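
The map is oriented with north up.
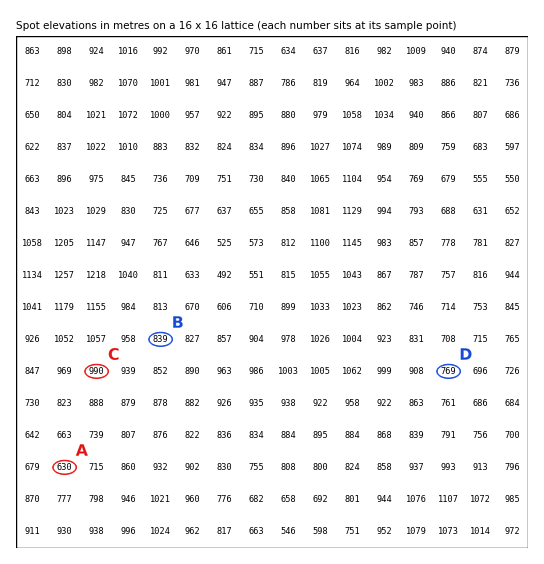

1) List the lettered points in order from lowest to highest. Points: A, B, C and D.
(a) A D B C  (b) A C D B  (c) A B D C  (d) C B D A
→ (a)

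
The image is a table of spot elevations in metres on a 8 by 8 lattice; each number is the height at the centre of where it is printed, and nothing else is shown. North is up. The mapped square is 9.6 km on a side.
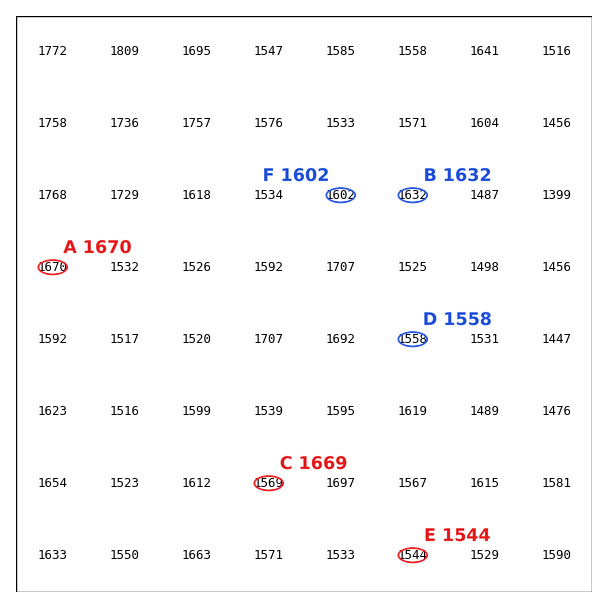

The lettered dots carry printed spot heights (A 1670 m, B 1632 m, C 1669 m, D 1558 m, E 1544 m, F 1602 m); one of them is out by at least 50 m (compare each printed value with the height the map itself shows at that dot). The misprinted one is C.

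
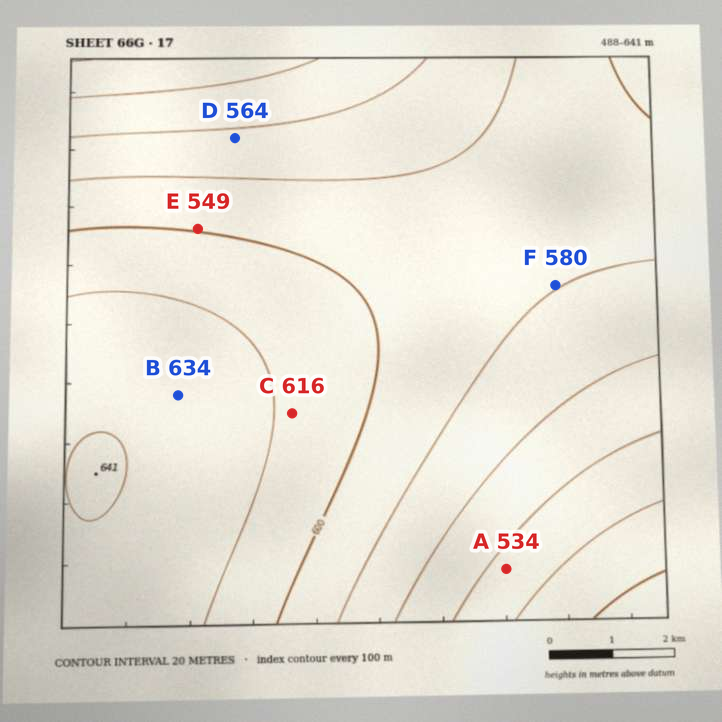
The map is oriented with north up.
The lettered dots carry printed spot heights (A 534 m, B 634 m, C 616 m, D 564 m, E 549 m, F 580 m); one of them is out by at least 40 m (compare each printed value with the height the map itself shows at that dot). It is E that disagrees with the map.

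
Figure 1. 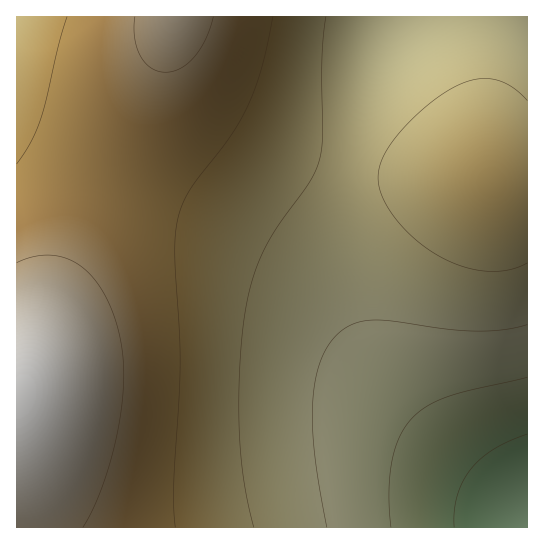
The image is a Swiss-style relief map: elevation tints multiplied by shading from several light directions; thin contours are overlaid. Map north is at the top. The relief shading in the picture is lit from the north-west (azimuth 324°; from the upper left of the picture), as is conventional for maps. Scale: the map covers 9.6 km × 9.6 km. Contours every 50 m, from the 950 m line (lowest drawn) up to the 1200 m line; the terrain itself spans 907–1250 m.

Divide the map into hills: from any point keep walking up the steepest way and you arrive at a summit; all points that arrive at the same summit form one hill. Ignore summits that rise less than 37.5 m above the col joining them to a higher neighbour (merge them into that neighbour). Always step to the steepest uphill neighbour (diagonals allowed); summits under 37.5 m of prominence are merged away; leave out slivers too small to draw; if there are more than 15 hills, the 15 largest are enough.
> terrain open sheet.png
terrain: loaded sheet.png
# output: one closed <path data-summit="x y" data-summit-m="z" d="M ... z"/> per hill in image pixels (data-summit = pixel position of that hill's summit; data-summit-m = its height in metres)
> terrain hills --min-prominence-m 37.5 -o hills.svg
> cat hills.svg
<path data-summit="21 395" data-summit-m="1250" d="M17 129l0 399 511-1 0-17-2-2-32-21-41-34-60-58-33-45-33-56-16-20-17-15-17-12-28-15-119-48z"/><path data-summit="493 183" data-summit-m="1136" d="M527 16l-128 0-2 2-17 35-16 49-15 60-6 48 0 48 6 43 12 37 15 29 28 38 41 40 41 35 41 29z"/><path data-summit="175 17" data-summit-m="1211" d="M398 16l-381 0-1 113 50 26 64 29 119 48 40 23 30 28 54 87 30 35 1-2-13-14-15-22-12-22-15-44-6-43 1-63 11-57 25-85z"/>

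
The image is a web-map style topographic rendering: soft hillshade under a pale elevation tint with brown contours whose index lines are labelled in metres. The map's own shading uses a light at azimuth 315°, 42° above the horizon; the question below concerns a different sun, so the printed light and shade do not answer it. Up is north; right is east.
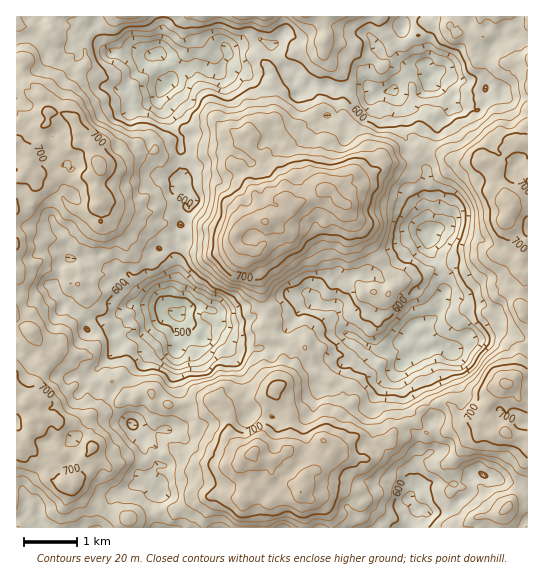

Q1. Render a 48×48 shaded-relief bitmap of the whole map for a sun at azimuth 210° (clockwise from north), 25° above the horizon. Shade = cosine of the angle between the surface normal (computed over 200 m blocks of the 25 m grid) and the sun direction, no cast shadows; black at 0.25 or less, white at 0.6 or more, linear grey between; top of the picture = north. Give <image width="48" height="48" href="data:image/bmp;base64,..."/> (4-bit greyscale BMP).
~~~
<image width="48" height="48" href="data:image/bmp;base64,Qk32BAAAAAAAAHYAAAAoAAAAMAAAADAAAAABAAQAAAAAAIAEAAATCwAAEwsAABAAAAAAAAAAAAAAABEREQAiIiIAMzMzAERERABVVVUAZmZmAHd3dwCIiIgAmZmZAKqqqgC7u7sAzMzMAN3d3QDu7u4A////AGebuqqpdXq7us7+zO/924iZh2VmZnial3iruqmHVGiKu97svN7cuXiYdlaJh3eIdom8y5d2RFZ5u7upmZu6hnmGZmmqmHZlRavduXeHZWiamImIiImXZndlZompmHZUV8zJdmiYd4mpmZqpmZhmdnd4d4mqmGZ4m8uXZXiHeImZiaqqqYdmd4mZiJqqmZrNzal3ZohlZniYiIiJh3d2eIdniZmYms7ty4d3Z3ZUNGiHeIh1VFVWh1VWiYmqq83MymeHeHQyJYhniIdSIzNFVDRFZ3mqu6qqhoiId1Q0WamZmZdDM0VEMzMjVWh4qZmGVZd2REVXq7u5mqdWZ4dVRDM0VEZ5qHh2eIdkI0Voq6l2mpZomZZVRERVMzVodniJqXZCNVV4iHUld1VXiYZUVVVDIkRERXiap1QzVmd3ZDITMiM1d2VFdlQzM0QzI1eYdURWd3dlQyABESElZTI1ZUREVFREITZkNEaIiHdEQyACNENGZDRXZVVEVWVDI1VDJHmHdVVVVDI2VVZ4d3Z3ZVNGZndlaIZVVap1VDRWVDNWVneamXZmRDWKh3iIqpmXd5ZDNFVmVDNFeZiqmGVVRGrKmIiJqr24m2Q0NYd2VDNWmYm6mGZURoupmYmZmsyZzGVEWJh2ZUaJqqzbqFREV5q7qZqZiaqsuWVFmpd3d3ms3f/9yVVniau6iJmIiaq7l3ZYqXZ3iavN////2YmZqqqGZ4iIq7upiWaJh2d4mrzN///+uaurupl2dmZoq7y6qmZ3ZneJqpqs7//sqqq7uruZhTNHmsy6mWVmeJmqqHibvN25mZq6q8u5ZDM2irqYiVVniry6h3iJmruXeJqZrMy5ZENGeZmaqUZnm8y5iIh3mqmHiZh5vMyoVER4iJq8p3dovLuYd3d4mYh4mHd5q8p0NGeaqqzKhniKyqqHZmZnd4l2ZniJq7hDNnmru8y5h3iamJl1VWZWeahVZnd4qoVVVnmrve24ZYiYiahVVVVWmpZmVVVXh1VmZoqr3uyWRJh3iZh2ZVZ4mpiGRERWVEVVZ5mb3cp2RodmeJl2VXiImqqGVlREITREZ3eby6qGZ4ZWiadDRoh3mql3d1QxEiI1VFeamIhmiXVnmpUjRXZXmZiIdlVDRDNEIld2VVVnmVZ4mXMiJENHiamIZnZVVFVBAlZERVVnZmeImEAAEiFHiqdlVmVVVWYgE0RWVVRURmeIhRESNBJWeWM0RUNFZmQSREVlVVVTRniGUxNEZTRmdzE0MzI0ZUM0VGZEV4hUaJhkMiNFZUVmdRFERUNWVFVGVnY0eIhnmYZDQ0VmZFZ4cxNVZ1V4iZZomYVGeJiaunVERGZVRFeZZFd3h1aau4aKqXV5mrqrqWVFVmQjRFeZiJiKlmm7uWeYeHirzcqZiERnd1NXZom7qoiqdXmap3h2eJq97aiHd1V3d1eqmszcqYrKiIial2ZXmIq93JiHd3d2Z3irzczLu83szKrLhmZ6lnmrqYiIiHZmd4i87rvMzd7u3Kzbd4iqhomZh3iJmA=="/>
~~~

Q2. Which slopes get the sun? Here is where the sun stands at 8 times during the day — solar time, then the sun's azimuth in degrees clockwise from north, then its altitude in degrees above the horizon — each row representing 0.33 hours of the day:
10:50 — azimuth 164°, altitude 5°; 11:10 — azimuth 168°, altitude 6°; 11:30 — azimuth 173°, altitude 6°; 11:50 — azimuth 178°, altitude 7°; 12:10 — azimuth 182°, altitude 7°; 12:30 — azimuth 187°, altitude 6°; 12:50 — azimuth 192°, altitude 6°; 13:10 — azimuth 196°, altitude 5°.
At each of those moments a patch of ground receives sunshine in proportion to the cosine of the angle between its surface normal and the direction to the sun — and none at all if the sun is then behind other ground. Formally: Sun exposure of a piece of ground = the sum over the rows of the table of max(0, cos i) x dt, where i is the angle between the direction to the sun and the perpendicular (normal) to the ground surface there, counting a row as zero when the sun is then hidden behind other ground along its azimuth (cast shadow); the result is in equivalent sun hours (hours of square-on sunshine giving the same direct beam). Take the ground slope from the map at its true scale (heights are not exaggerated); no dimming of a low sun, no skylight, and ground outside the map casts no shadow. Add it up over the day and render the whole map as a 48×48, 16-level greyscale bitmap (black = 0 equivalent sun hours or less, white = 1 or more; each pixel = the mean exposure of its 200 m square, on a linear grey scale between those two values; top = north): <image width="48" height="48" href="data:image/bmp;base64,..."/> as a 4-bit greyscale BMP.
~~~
<image width="48" height="48" href="data:image/bmp;base64,Qk32BAAAAAAAAHYAAAAoAAAAMAAAADAAAAABAAQAAAAAAIAEAAATCwAAEwsAABAAAAAAAAAAAAAAABEREQAiIiIAMzMzAERERABVVVUAZmZmAHd3dwCIiIgAmZmZAKqqqgC7u7sAzMzMAN3d3QDu7u4A////ACRYiYl2dnmpeJnNy+26uoenV1ISImiJhFVWmIZTEjRWh6ypiqurqFZ3YjI0MQE1dlV4iXUxASAEaHdmZGeXZodWdjZ2ZBARJFiZiIZlIkRUQjMzVTZFRFVCRnVURkMAA4h0I1iYZUZURFd1VmIjZVVnVWd3ZSARR6hTITZmh2Q0RVZ3llUiRoiKl3d3eHeJiXZFU1UzM0Z0IjI2ZEZDNWVEeZZCN87Jd1UzIjVCISRDIyMgIiIzVDQzWIiHVpqalTV1ZCARE0MTQiMQAAABIRJDNFeIllZ3ZDRWZjERJGZlRDEAAAAAAAAAEUYjRVVBElNDESNGmHiWRnQgATQxABAAAANmUyQyNlVTEAEmiXZUVmQzRnQhAAIhAAAmQxNXhzIhEyIyRFMBMRMzNWVCESIhAAAAATRYdCEAIjRVEAAAAAERIiRDRCERAAAAAAE1VCE1ZlIRIAAAAAABEAATMQASIAAAAAAQEhJGdmYQEAAAAAAAAAAlQjIRIgAAAAAAAEZUUiNBIgAAAAACIQJERTETMyEAAAAAAGhDMgE0IQAAAAAURkMjIQFYZTMiEQAAAlMgEyNEQxAQAAAkVDEiM1eIl1REZVVBNjERAmVDMjEBIxJWNDQRFFdliodUVmZDaDIzJWZVIjMyM0dkZEIgEkVoiZd2NFNXdEMSZmZ2iHd4icyZlzI0V4eHZ5l1M1aIMmU0ZkRGeKqazN78uZmHd2UhFIh2ZnZURlWIQzRUWKypm7zcicuphmQiQzRWZ3dVdjRkIjVWiHiZmqqpqZqrqYl3UgESVHiHVGQkVmVndkRnVXhniZu5iKmXQhACNVVURURWZoqoVmZkNEVSNXiZmpqpYxEAEjI2ZSVDR4mZZnZERDJFVnZoqZmpdTIyESV4c2ZVmHZmZVRVQhEkZmVWaJhkRmeIYzVnZWd4d2dlVUVEEBMRESV3eHcyNXiIdlVDZ0WHUkRUQ0MzMiIRIkRGhkNWVmeHeJdlM0V3RlQjMyMjVTABEhETVSJXhmiZmpZCEnZVZWRmRDNEVCMhAAEiESQ0aIZnqXUyE0QzMyZlVWZmREVSAAARAAEiZ2RGd3ZUM0MzVVMhNWdUVlMjQgAAAAACMyVmQ0QzZUJEV1MRI0M0RENWQhEAAAAAAjRCEBEkZyJERDARASEkM0VVU0IQAAAAACIAAAAjMjRnVBAAAAADVVIRJUMhAAAAAAEhAQAAAjRFUxAAAAAAJCAAETECIREAAAA0EAAAASMhEREREQARAQAAAAAAIhEAABIAIiEAAWRCABESMxABIAAAAAERABIQASIAJEMgJDIRESNFM0ISEAAAAiE0RGU0ZEIBESRWZEEBIkQzMTZkIAABMyNXmmVXh0NDNYd3ZFUiIzIAEhJXVDEVUzeHhkaFNVVnd2ZFVREzRDI0RFRXd0NEMSRVZmdTRpmquFVCIRFWVDaZeaqZdmeFNUIkVUM0ZEiZumZjI1UzREWKvLqYmqu5moWGM0RXUhRmZERFZTEjVWZp3ZmHm8vNy6q5V5qXd3Q0JFZ4ZA=="/>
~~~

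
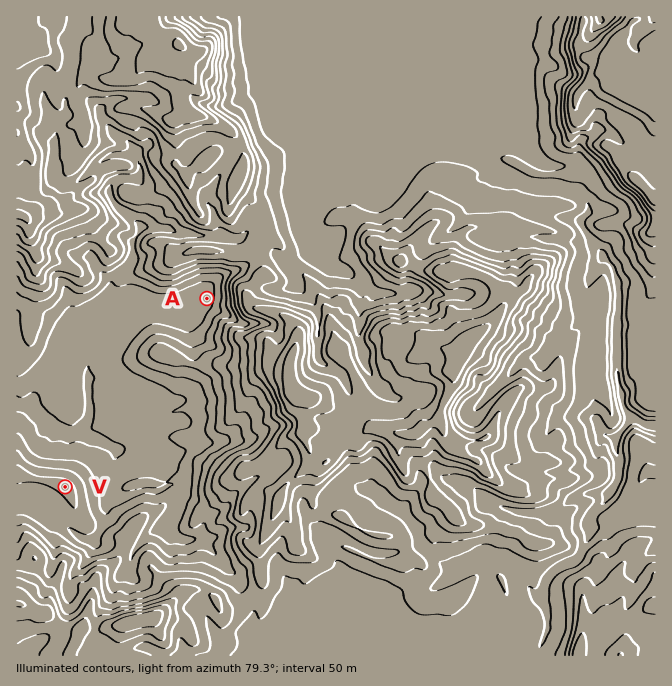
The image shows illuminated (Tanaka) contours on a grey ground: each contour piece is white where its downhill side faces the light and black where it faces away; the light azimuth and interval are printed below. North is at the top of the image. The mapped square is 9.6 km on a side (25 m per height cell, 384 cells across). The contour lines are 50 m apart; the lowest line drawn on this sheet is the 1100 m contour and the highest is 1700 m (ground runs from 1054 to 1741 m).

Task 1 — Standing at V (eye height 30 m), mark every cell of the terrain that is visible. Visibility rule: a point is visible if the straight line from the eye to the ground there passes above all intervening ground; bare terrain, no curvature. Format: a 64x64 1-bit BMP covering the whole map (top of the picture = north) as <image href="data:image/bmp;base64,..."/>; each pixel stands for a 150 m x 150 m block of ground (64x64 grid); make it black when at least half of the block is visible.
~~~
<image width="64" height="64" href="data:image/bmp;base64,Qk0+AgAAAAAAAD4AAAAoAAAAQAAAAEAAAAABAAEAAAAAAAACAAATCwAAEwsAAAIAAAAAAAAA////AAAAAAAAAAAAAAAAAAAAAAAAAAAAAAAAAAAAAAAO8AAAAAAAADJ+AAAAAAAA8z8AAAAAAADzH5kAAAAAALMP94AAAAAAEYn3AAAAAAAdzC8AAAAAAH/gDwAAAAAAfOAfgAAAAAD88BeAAAAAAPvwTsAAAAAA//xuwAAAAAD+/npAAAAAAPz/++AAAAAA///84AAAAADH//4IAAAAAMf//ogAAAAA////yAAAAAD9///4AAAAAP////gAAAAA////+AAAAAB////4AAAAAP////gAAAAA////8AAAAAD////gAAAAAP///+AAAAAA//+/4AAAAAD//geQAAAAAP/wD5AAAAAA//AMAAAAAAB/+AAAAAAAAH/4B8AAAAAA//wGAAAAAAD//gYAAAAAAP//hAAAAAAA/P/AAAAAAADw7/8AAAAAAMD+eAAAAAAA/4wAAAAAAAD/gAAAAAAAAP+IIAAAAAAABwzMAAAAAAAAH8wAAAAAAAAHzAAAAAAAAAOEAAAAAAAAJzAAAAAAAAAGEAAAAAAAAAIAAAAAAAAACwAAAAAAAAAfwAAAAAAAAH/gAAAAAAAAfAAAAAAAAAAAAAAAAAAAAPAAAAAAAAAB/wAAAAAAAAAPAAAAAAAAAAeAAAAAAAAAAYAAAAAAAAAAAAAAAAAAAAAAAAAAAAAAAAAAAAAAAA=="/>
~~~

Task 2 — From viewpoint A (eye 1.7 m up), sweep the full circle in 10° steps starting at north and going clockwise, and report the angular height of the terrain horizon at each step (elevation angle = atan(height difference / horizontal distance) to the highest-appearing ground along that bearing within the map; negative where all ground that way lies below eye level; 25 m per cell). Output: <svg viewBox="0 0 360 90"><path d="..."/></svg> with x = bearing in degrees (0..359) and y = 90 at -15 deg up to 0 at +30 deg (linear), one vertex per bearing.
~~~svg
<svg viewBox="0 0 360 90"><path d="M0 16l10 1 10 3 10 1 10 5 10-2 10-14 10-8 10-2 10 0 10 0 10 7 10 12 10-2 10-1 10 6 10 8 10 7 10 5 10 4 10-1 10-1 10 0 10 4 10 7 10 4 10-3 10-2 10-7 10-5 10-8 10-8 10-4 10-2 10-2 10-1"/></svg>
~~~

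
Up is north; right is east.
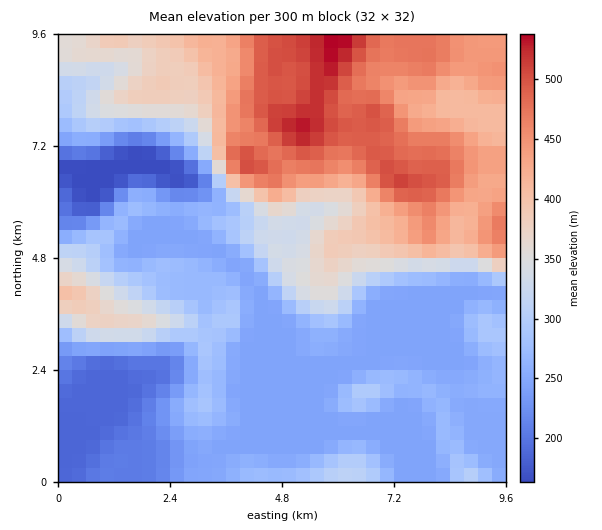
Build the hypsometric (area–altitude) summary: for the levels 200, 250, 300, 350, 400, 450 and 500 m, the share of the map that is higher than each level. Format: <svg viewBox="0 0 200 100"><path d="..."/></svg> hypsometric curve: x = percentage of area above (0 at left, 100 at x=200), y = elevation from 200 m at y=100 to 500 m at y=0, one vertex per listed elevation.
<svg viewBox="0 0 200 100"><path d="M185 100l-51-17-41-16-18-17-20-17-22-16-24-17"/></svg>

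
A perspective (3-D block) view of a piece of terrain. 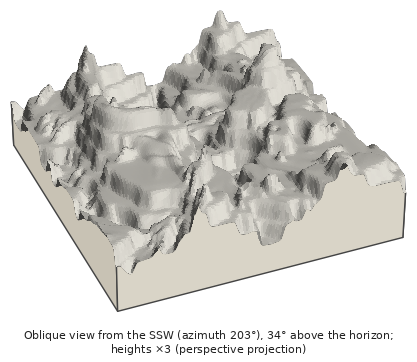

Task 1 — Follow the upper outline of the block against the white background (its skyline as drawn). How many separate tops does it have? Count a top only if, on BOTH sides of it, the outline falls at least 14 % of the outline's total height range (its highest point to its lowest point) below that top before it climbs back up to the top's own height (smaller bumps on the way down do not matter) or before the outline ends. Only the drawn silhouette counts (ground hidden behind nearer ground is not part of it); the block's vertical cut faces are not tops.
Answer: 2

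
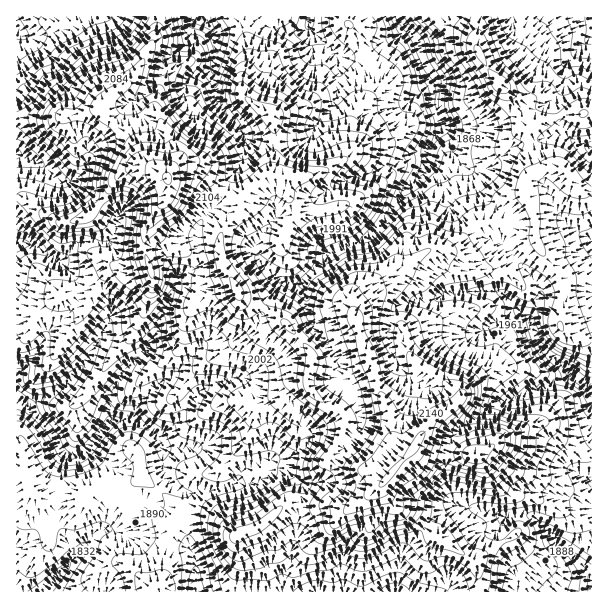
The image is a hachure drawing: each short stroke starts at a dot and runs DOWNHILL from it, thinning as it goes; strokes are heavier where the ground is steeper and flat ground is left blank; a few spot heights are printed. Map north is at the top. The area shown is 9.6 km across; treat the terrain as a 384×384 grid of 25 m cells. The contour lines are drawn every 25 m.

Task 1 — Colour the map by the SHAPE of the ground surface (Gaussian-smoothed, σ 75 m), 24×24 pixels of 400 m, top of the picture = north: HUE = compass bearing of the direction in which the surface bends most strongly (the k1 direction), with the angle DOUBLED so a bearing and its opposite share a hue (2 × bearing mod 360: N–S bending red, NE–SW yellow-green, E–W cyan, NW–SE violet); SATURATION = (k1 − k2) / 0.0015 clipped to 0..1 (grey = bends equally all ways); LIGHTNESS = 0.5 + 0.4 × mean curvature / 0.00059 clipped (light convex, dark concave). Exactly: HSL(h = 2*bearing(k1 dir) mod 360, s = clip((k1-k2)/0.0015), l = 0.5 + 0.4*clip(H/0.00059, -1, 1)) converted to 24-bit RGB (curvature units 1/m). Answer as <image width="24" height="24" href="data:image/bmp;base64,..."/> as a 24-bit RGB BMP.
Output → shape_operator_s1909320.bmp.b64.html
<image width="24" height="24" href="data:image/bmp;base64,Qk32BgAAAAAAADYAAAAoAAAAGAAAABgAAAABABgAAAAAAMAGAAATCwAAEwsAAAAAAAAAAAAAwYKPDFExyHespnakYJ+mnbbE0a+sGRNUs4pjnJBIdY1RnWZGb2xDXIOPsKtkV0R+h5pLYZBPZkND0+SgOjhziY2BiaqKciyRmoKPxomwFFxFtYd1d66chm5hrHlhQBxgwmdeoMSCao1oS1GRxXh6MFs3v7ZHRH5gXneVtF6EeefY3qDIckOKVrVyyDC5ehRWdJVym3h1o2CjQItKgnddhH9ymX98LSaAuePj6tTysoXGTV2AvkvE6njUcdR7rkiLG5FUl93AlVSgaY9aoXHa2VypZRdOfL6fn5l/a3aOm4SXdXuYdouCbod2eIWVQXuhasCCV3CI5ZvVkXLUWmvE4q3f2XrKcseQdMukL2JAblFAd0goe5Qfths8g8C8dZ6cj7CMY4u3lI3Pq4CzjHmSeqOQkEmSrZhOeZwuQ10qLG4mpCkzi2ImdlY6yLNw5bG+t1haLVhmUComlNJBR6xuXZaGaJeOlW9StsmZJZN2Ki4FykB8rYV/cLaRRUeRXotfuGmQpHtKTm5JJl9Y5a7oL7rPz469s2Z93qCvNiTJsaX339f0UbWsVJWLXVNyYW6lxeOzMgEs8fCqATUl2N2giBE+kGs9jH5NPlc9yaGEVVKFg7JxEk0y2MFcIlxey6h82oq30kFlC3RIu5ra8NX2lj3CbqqhTX6ZawEKeFTk4tm3Ry6VcV4SZzrBcsmFSVXLjHfEkLyni1upulhaKrSbid+kMyBXs+aSRHZy8pDJ/95KADMLXFIcyG69zaG+MnOn7RqiAW4C1Y4i5FuSK2bdNMi0ynljLI9qTZI2onValGOPjkK3nOydeEZvO36gdNFmhlFtRJRm9vHVnw3jkH47HW0RHuQffgAiDGta9NPWD2FM4mptFoti0SvBwUJCtlS4l3ywVoJXXnlYS4R85O+tRSluwOibIyaCdtWBVcmef1UxoUOBn5vAnebpMwAWz3AMm4vKScOLzoKTFlBO3oabD2Je1YhvS49hjopWl11zbXOgeeKdvA/AgEiAwPGbOxphos1tbVFLcHxWTYWH0NixMwAz4pT0seDnpISUbWOXwoB7L0aLdIJC7JA5Hp7KvIqedkiGc9BnUcXNpuOqXRByfLKT182dJYB8tnZji2its4i+Wr/BsbQfEwAz2uq/c3+MgG2Hm6K2hmSsx0SnSlOV/OvOAC81xX17cUi41vXfQa2pWjwcLUi02bLUq3R+r2yai4lEV3gub3Ylhm8kmR9wTKPLjsBSjI5uj6K9kkk2iUBYeYu7WCiv8P3OMwheL5Blqu6cmntFYhU2vs59Al07SrBcyJ7Ux3S3q3+hiG6bgpO2iZDCane5kEmEgcOSdn2RTDYRqEkUIGAPWZQkKRpq++aRTJivP0eS4eaTVzROWHCvzr98ZC4wFzsECC8Ez1uMnoC9r6fNmHG3f11ge1aAireLeJSBko1SUGzG0en66Mz/et3mCBwr/9fMWKgpKm1gtYJhrG+VQntzxol7mG7NyrPVW756ADMky4p9o4lgkFF/som1fFqNq7V3elBlpnZeksnDSHlUPz8p/3KTFxtOPuAt9OTXLE90RZ2Qw5PFfl6UmaxsN4JGcL3I8tnxG22qFmJEsF9gZ490lFuUs3WurrOFhlCIm8GwpGhYWxkqNHgbMLK48tP2mM/a5s3JiV68SsGgJ0SB16bUmLXcy5/o4S8gRGwX0kNOFIuUtTV3k25oYWlQdZJatoKXjLnFarzKZS8mhnNOks+IHGdYachQmrV4rMtwgnjUwZLGJBdZ1b4/Uno2XkI+uoKc2bXZcVSqupVKCmdwulyNe2+UiqJdbp5Lk7dKYTQXVEfj4tzvhWTAbLipVbqLnoJXdehwh00vgB9ORg8iyuelZKyOKW5ZlYpgpopTilWQ3sbBAgJIv64yd2RZlalfirSslUSv0KHLQniXrMmEuEnE1q+9cqpCUNpgjyNJucZ4LQBG1vXkiM/DqmzAtXfEPll+rYOEn4tsgspEDgAz2MSqnzVqfu19UqC5SIOYoMSaXZ6YTJmAu3nAm5S55qrVH8UV4j9pTKEfBBZG7eWvi3pRcYVbjFlmY1GCkoZrppyLddKsKgQvpow1h/CZm+jKXj5ySqSNca18W4VVUH5KUqNjd5FjdEaH/c7PDZt18K7aAgg01dV5m4mygmeng0uKgD06eqpcd8KCfQqChiq5iJ3I2/fUWDZohHF1p5trM2NBklhOYap1RptQWXNFQEoz8dhm1apRCzFUnxCNncFwmmxAkK04Rx5tt8eyob2vQ9CXMwAuh+u5UMOp4t2RSDRyj4iBloV9aJmW"/>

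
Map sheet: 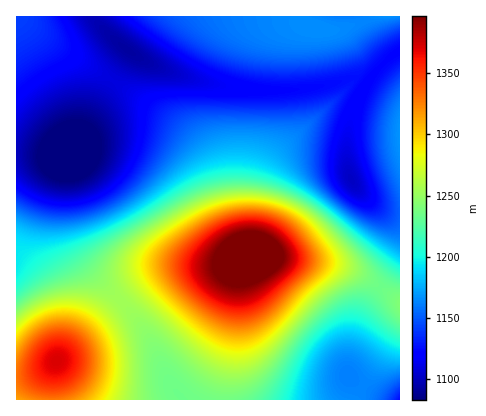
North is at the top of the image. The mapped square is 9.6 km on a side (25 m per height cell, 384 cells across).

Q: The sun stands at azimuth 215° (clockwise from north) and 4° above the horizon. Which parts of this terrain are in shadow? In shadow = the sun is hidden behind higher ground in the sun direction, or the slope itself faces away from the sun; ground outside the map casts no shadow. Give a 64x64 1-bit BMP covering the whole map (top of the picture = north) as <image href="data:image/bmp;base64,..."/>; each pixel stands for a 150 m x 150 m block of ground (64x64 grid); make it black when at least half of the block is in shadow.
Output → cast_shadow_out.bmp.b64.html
<image width="64" height="64" href="data:image/bmp;base64,Qk0+AgAAAAAAAD4AAAAoAAAAQAAAAEAAAAABAAEAAAAAAAACAAATCwAAEwsAAAIAAAAAAAAA////AAAAAAAAAAAAAAAAAAAAAAAAAAAAAAAAAAAAAAAAAAAAAAAAAAAAAAAAAAAAAAAAAAAAAAAAAAAAAAAAAAAAAAAAAAAAAAAAAAAAAAAAHAAAAAAAAAB+AAAAAAAAAP8AAAAAAAAB/wAAAAAAAAP/AAAAAAAAA/8AAAAAAAAB/wAAAAAAAAD+AAAAAAAAAHwAAAAAAAAAAAAAAAAAAAAAAAAAAAAAAAAAAAAAAAAAAAAAAAAAAQAAAAAAAAAPAAAAAAAAAH8AAAAAAAf//wAAAAAAH///AAAAAAB///8AAAAAAf///wAAAAAH////AAAAAB////4/gAAAf////v+AAAD////+/4AAAP////z/gAAA/////P8AAAD////8fgAAAH////gYAAAAP///+AAAAAAf///wAAAAAA////AAAAAAB///8AAAAAAB///wAAAAAAD//+AAAAAAAD//4AAAAAAAD//gAAAAAAAH/+AAAAAAAAH/4AAAAAAAAH/gAAAAAAAAH8AAAAAAAAAHwAAAAAAAAAGAAAAAAAAAAAAAAAAAAAAAAAAAAAAAAAAAAAAAAAAAAAAAAAAAAAAAAAAAAAAAAAAAAAAAAAAAAAAAAAAAAAAAAAAAAAAAAAAAAAAAAAAAAAAAAAAAAAAAAAAAAAAAAAAAAAAAAAAAAAAAAAAAAAAAAA=="/>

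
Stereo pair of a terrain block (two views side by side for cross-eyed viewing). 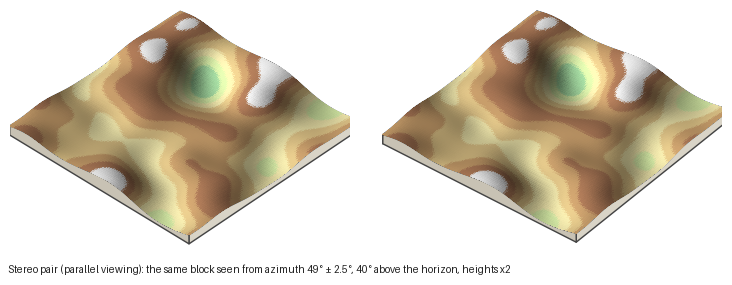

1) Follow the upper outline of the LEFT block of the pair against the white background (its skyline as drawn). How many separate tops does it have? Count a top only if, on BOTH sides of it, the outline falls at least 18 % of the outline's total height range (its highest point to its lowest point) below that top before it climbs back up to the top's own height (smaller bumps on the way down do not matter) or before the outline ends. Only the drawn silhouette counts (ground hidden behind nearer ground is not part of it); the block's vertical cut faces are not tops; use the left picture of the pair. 1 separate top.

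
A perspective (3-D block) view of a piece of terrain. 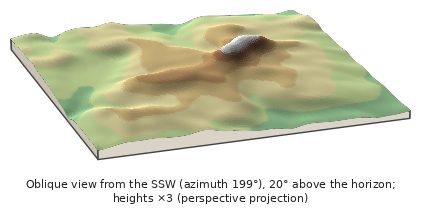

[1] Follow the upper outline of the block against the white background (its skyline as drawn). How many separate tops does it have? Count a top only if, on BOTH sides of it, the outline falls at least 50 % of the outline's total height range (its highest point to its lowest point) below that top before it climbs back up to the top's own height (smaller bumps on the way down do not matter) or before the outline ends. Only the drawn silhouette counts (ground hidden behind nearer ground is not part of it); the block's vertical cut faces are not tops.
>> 0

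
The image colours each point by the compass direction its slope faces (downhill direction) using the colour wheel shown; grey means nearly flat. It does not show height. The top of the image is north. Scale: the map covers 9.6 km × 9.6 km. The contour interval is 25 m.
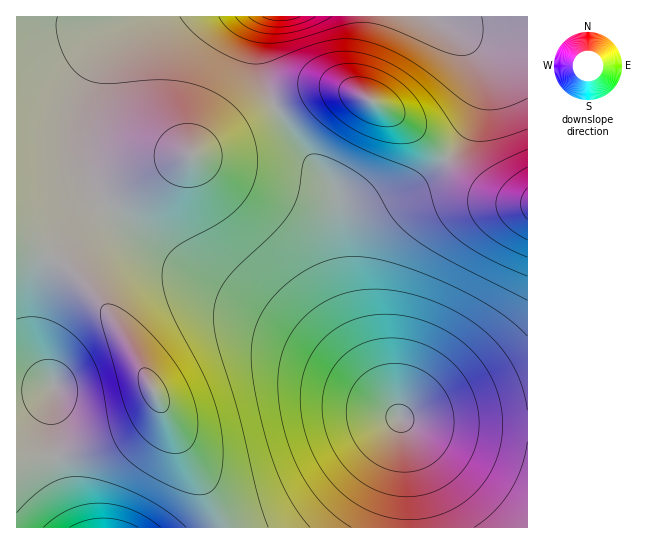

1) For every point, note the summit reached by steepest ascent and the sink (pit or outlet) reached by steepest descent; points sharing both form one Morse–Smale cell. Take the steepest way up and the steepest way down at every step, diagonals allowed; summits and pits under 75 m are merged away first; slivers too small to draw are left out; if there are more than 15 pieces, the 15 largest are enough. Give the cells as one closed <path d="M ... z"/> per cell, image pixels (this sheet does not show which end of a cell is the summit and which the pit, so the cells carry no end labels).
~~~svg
<path d="M342 89l-28 2-31 10-85 51-27 11-32 17-34 24-26 25-12 16-6 14 36 38 26 36 54 104 35 60 8 17 3 14 304 0 1-326-19-3-26-11-25-19-29-28-28-22-28-18-16-8z"/><path d="M527 16l-510 0-1 227 21 6 25 14-1-8 18-26 18-18 24-19 42-25 35-15 75-45 26-12 22-6 21 0 11 3 25 12 33 23 47 42 25 19 26 11 18 2z"/><path d="M19 244l-3 1 0 282 206 1 1-6-11-25-35-60-45-88-23-36-20-26-22-20-21-14z"/>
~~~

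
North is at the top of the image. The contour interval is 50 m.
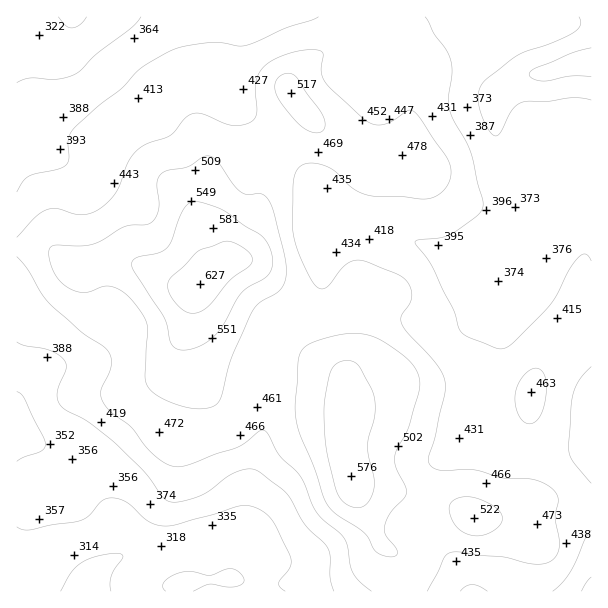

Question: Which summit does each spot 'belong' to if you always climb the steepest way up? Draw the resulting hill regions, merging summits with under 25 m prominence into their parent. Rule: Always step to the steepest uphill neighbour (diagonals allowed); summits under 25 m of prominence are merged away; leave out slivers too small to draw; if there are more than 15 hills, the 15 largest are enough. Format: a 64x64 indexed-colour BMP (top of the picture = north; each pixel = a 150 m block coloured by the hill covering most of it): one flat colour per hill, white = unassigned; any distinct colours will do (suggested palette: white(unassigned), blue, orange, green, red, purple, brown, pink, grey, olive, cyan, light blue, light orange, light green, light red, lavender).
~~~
<image width="64" height="64" href="data:image/bmp;base64,Qk12CAAAAAAAAHYAAAAoAAAAQAAAAEAAAAABAAQAAAAAAAAIAAATCwAAEwsAABAAAAAAAAAA////ALR3HwAOf/8ALKAsACgn1gC9Z5QAS1aMAMJ34wB/f38AIr28AM++FwDox64AeLv/AIrfmACWmP8A1bDFABERERERERERERERERESIiIiIiIiIiIiIiIzMzMzMzMzEREREREREREREREREREiIiIiIiIiIiIiIjMzMzMzMzMRERERERERERERERERESIiIiIiIiIiIiIjMzMzMzMzMxERERERERERERERERERIiIiIiIiIiIiIjMzMzMzMzMzEREREREREREREREREREiIiIiIiIiIiIiMzMzMzMzMzMREREREREREREREREREiIiIiIiIiIiIiMzMzMzMzMzMxEREREREREREREREREiIiIiIiIiIiIiMzMzMzMzMzMzEREREREREREREREREiIiIiIiIiIiIiMzMzMzMzMzMzMRERERERERERERERERIiIiIiIiIiIiIzMzMzMzMzMzMxEREREREREREREREREiIiIiIiIiIiIiMzMzMzMzMzMzERERERERERERERERESIiIiIiIiIiIiIzMzMzMzMzMzMRERERERERERERERERIiIiIiIiIiIiIjMzMzMzMzMzMxEREREREREREREREREiIiIiIiIiIiIiMzMzMzMzMzMzERERERERERERERERESIiIiIiIiIiIiIjMzMzMzMzMzMREREREREREREREREREiIiIiIiIiIiIiMzMzMzMzMzMxERERERERERERERERESIiIiIiIiIiIiIjMzMzVVVVMzERERERERERERERERERIiIiIiIiIiIiIiIzM1VVVVVVUREREREREREREREREREiIiIiIiIiIiIiIiM1VVVVVVVRERERERERERERERERERIiIiIiIiIiIiIiIlVVVVVVVVEREREREREREREREREREiIiIiIiIiIiIiIiVVVVVVVVUREREREREREREREREREiIiIiIiIiIiIiIiJVVVVVVVVRERERERERERERERERESIiIiIiIiIiIiIiIlVVVVVVVVERERERERERERERERERIiIiIiIiIiIiIiIiJVVVVVVVUREREREREREREREREREiIiIiIiIiIiIiIiIlVVVVVVVRERERERERERERERERESIiIiIiIiIiIiIiIiJVVVVVVVERERERERERERERERERIiIiIiIiIiIiIiIiIlVVVVVVUREREREREREREREREREiIiIiIiIiIiIiIiIiVVVVVVVRERERERERERERERERESIiIiIiIiIiIiIiIiIlVVVVVVEREREREREREREREREREiIiIiIiIiIiIiIiIiVVVVVVURERERERERERERERERESIiIiIiIiIiIiIiIiJVVVVVVRERERERERERERERERERESIiIiIiIiERERESIlVVVVERERERERERERERERERERERESIiIiIhEREREREiVVVVERERERERERERERERERERERERESIiERERERERERIlVVERERERERERERERERERERERERERIRERERERERERESVRERERERERERERERERERERERERERERERERERERERERFRERERERERERERERERERERERERERERERERERERERERERERERERERERERERERERERERERERERERERERERERERERERERERERERERERERERERERERERERERERERERERERERERERERERERERERERERERERERERERERERERERERERERERERERERERERERERERERERERERERERERERERERERERERERERERERERERERERERERERERERERERERERERERERERERERERERERERERERERERERERERERERERERERERERERERERERERERERERERERERERERERERERERERERERERERERERERERERERERERERERERERERERERQRERERERERERERERERERERERERERERERERERERERERFBEREREREREREREREREREREREREREREREREREREREREUQREREREREREREREREREREREREREREREREREREREREUREEREREREREREREREREREREREREREREREREREREREURERBEREREREREREREREREREREREREREREREREREREUREREEREREREREREREREREREREREREREREREREREREURERERBEREREREREREREREREREREREREREREREREREUREREREQREREREREREREREREREREREREREREREREREURERERERBEREREREREREREREREREREREREREREREREUREREREREQREREREREREREREREREREREREREREREREURERERERERBEREREREREREREREREREREREREREREREUREREREREREERERERERERERERERERERERERERERERERREREREREREQRERERERERERERERERERERERERERERERFERERERERERBEREREREREREREREREREREREREREREREUREREREREREERERERERERERERERERERERERERERERERREREREREREQRERERERERERERERERERERERERERERERFERERERERERBEREREREREREREREREREREREREREREREUREREREREREQRERERERERERERERERERERERERERERERFEREREREREREQREREREREREREREREREREREREREREREUREREREREREREQREREREREREREREREREREREREREREUREREREREREREREQRERERERERER"/>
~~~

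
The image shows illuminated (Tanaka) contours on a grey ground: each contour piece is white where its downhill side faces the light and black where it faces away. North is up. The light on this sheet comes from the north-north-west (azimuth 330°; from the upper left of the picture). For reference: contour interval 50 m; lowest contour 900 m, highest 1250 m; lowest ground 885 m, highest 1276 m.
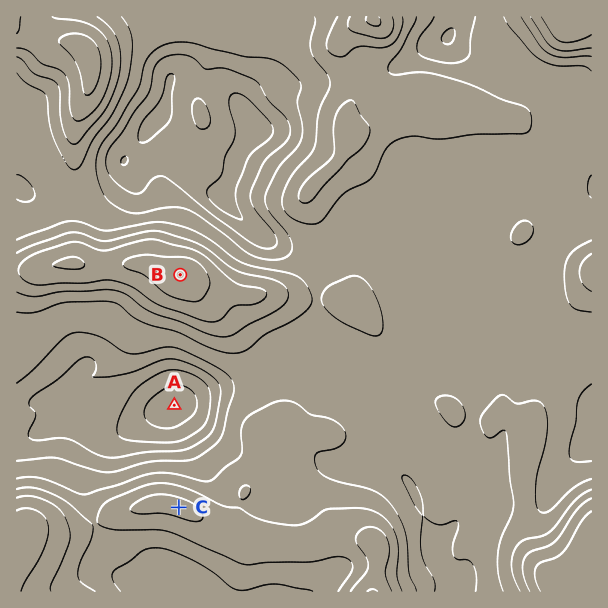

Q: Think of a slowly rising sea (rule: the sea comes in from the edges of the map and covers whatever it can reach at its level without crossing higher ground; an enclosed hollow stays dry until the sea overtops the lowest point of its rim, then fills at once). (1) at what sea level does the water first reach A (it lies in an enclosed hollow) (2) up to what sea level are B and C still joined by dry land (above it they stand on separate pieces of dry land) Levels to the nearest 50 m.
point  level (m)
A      1000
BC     1100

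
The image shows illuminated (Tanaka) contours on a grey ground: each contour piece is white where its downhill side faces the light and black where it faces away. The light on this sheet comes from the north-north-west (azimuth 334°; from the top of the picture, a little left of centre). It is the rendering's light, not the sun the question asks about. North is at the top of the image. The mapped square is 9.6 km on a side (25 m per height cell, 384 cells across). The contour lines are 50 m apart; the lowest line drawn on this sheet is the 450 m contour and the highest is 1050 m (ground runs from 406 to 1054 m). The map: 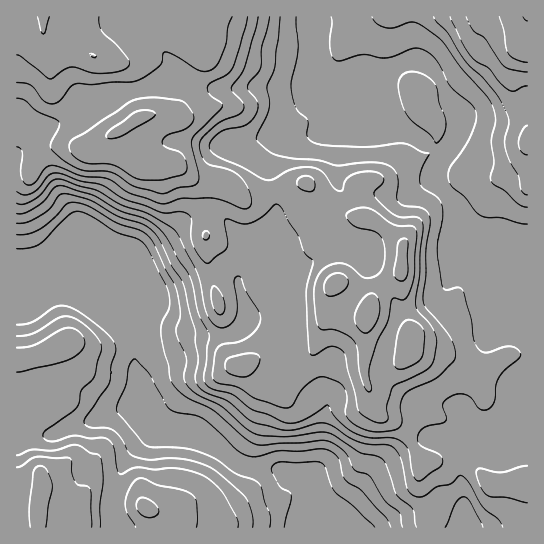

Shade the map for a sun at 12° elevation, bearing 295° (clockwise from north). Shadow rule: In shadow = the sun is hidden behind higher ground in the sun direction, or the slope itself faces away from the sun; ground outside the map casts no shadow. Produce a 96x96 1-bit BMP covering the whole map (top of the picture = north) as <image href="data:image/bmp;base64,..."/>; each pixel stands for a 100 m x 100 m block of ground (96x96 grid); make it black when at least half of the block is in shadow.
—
<image width="96" height="96" href="data:image/bmp;base64,Qk2+BAAAAAAAAD4AAAAoAAAAYAAAAGAAAAABAAEAAAAAAIAEAAATCwAAEwsAAAIAAAAAAAAA////AAAAAAAAA8AAAAAAAAAAQAAAA8AAAAAAAAAAAAAAA8AAAAAAAAAAAAAAA8AAAAAAAAAAAAAAA8AAAAAAAAAAAAAAA8AAAAAAAAAAAAAAAcAAAAAAAAAAAAAAAcAAAAAAAAAAAAAAAIAAAAAAAAAAAAAAAAAAAAAAAAAAAAAAAAAAAAAAAAAAAAAAAAAAAAAAAAAAAAAAAAAAAAAAAAAAAAAAAAAAAAAAAAAAAAAAAAAAAAAAAAAAAAAAAAAAAAAAAAAAAAAAAAAAAAAAgAAAAAAAAAAAAAAfwAwAAAAAAAAAAAAPgAAAAAAAAAAAAAAPgAAAAAAAAAAAAAAHAAAAAAAAAAAAAAAAAAAAAAAAAAAAAAAAAAAAAAAAAAAAAAAAAAEAAAAAAAAAAAAAAAMAAAAAAAAAAAAAAAAAAAAAAAAAAAAAAAAAAAAAAAAAAAAAAAAAAAAAAAAAAAAAAAAAAAAAAAAAAAAAAAAAAAAAAAAAAAAAAAAHAAAAAAAAAAAAAAAOAAAAAAAAAAAAAAAOAAAAAAAAAAAAAAAMAAAAAAAAAAAAAAAMAAAAAAAAAAAAABgEAAAAAAAAAAAAADwAAAAAAAAAAAAAADwAAAAAAAAAAAAAAB4AAAAAAAAAAYAAAB4AAAAAAAAAAYAAAB4AAAAAAAAAAAAAAAw/AAAAAAAAAAAAAAg/gAAAAAAAAAAAAAB/wAAAAAAAAAAAAAB/wAAAAAAAAAAAAAB/wAAAAAAAAAAAAAB/wAAAAAAAAAAAAAB/wAAAAAAAAAAAAAB/wAAAAAAAAAAAAAB/wAAAAAAAAAAAAAB/wAAAAAAAAAAAAAB/wAAAAAAAAAAAAAA/wAADAAAAAAAAAAA/gAAHgAAAAAAAAAA/gAAH4AAAAAAAAAAfAAAH/AAAAAAAAAAfAAAH/gAAAAAAAAAOAAA//gAAAAAAAAAAAAA//gAAAAAAAAAAAAA//AAAAAAAAAAAAAA/+AAAAAAAAAAAAAA/8AAAAAAAAAAAAAAf4AAAAAAAAAAAAAAfwAAAAAAAAAAAAAAfgAAAAAAAAAAAAAAPAAAAYAAAAAAAAAAEAAAAYAAAAAAAAAAAAAAA8AAAAAAAAAAAAAAA+AAAAAAAAAAAAAAA/gAAAAAAAAAAAAAA/4AAAAAAAAAAAAAA/8AAAAAAAAAAAAAA/8AAAAAAAAAAAAAAf8AAAAAAAAAAAAAAP48AAAAAAAAAAAAAHx+AAAAAAAAAAAAABg+AAAAAAAAAAAAAAAcAAAAAAAAAAAAAAAAAAAAAAAAAAAAAAAAAAAAAAAAAAAAAAAAAAAAAAAAAAAAAAAAAAAAAAAAAAAAAAHwAAAAAAAAAAAAAAPwAAAAAAAAAAAAAAPkAAAAAAAAAAAAAAPgAAAAAAAAAAAAAAPwAAAAAAAAAAAAAAH+AAAAAAAAAAAAAAH/AAAAAAAAAAAAAAH/AAAAAAAAAAAAAAD/gAAAAAAAAAAAAAD/gAAAAAAAAAAAAAD/gAAAAAAAAAAAAAD/gAAAAAAAAAAAAAD/gAAAAAAA="/>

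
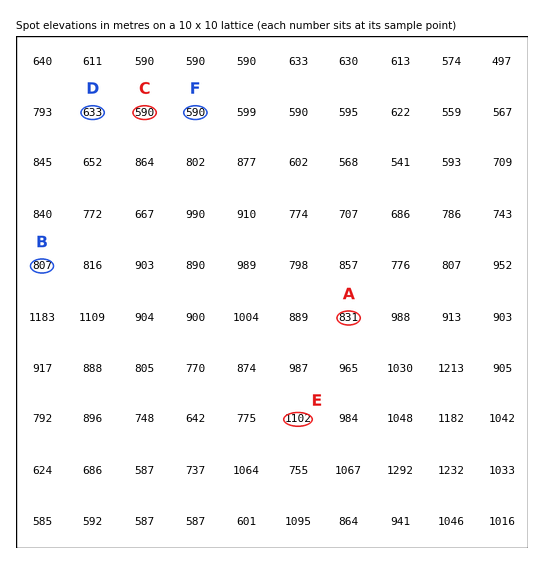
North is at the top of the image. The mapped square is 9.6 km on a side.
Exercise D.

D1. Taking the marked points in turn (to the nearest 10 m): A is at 830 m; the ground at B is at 810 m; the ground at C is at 590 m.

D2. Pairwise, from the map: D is above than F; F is below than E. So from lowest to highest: F D E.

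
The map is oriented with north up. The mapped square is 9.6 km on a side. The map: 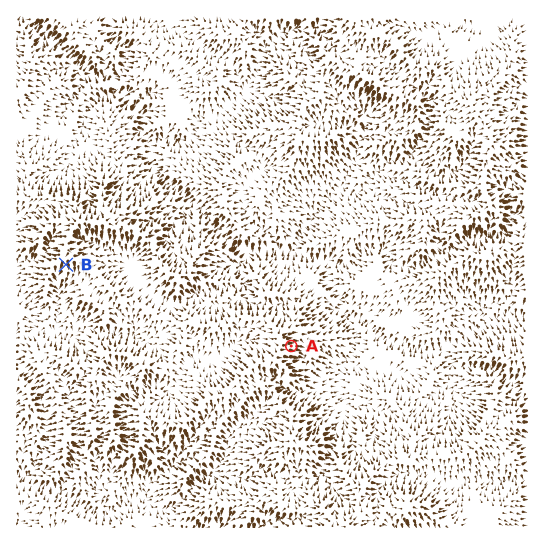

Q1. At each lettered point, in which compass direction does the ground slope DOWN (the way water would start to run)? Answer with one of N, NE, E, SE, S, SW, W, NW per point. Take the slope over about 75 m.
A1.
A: E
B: S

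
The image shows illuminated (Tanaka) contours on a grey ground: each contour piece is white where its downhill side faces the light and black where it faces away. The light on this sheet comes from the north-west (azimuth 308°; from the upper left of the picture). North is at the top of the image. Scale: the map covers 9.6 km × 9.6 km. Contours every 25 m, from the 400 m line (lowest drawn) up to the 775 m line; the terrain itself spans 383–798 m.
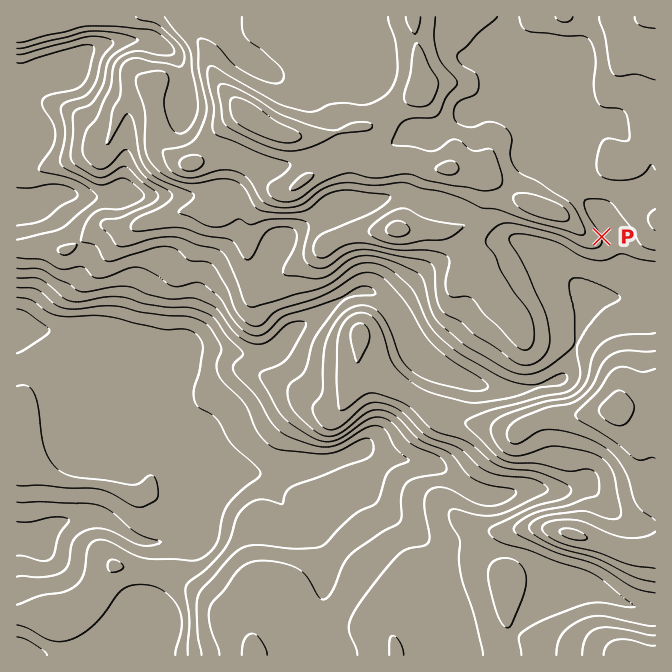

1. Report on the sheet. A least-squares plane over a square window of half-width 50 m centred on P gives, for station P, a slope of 7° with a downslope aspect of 71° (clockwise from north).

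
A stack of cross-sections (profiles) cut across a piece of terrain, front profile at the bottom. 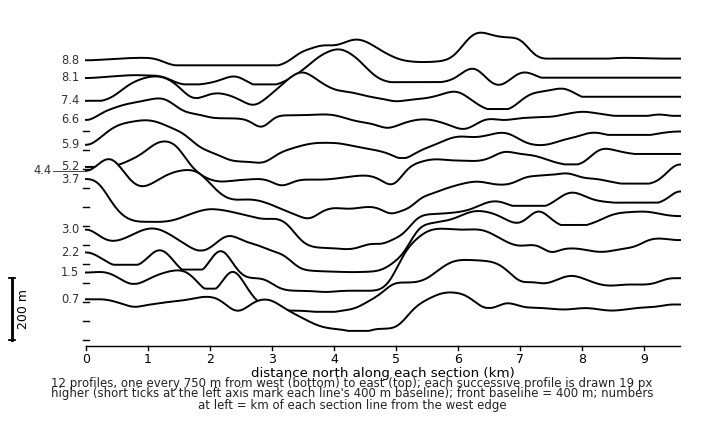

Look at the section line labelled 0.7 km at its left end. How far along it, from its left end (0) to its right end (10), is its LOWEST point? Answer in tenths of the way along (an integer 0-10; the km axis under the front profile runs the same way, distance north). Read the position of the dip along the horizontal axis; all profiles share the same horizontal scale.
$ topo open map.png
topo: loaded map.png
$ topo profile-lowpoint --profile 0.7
5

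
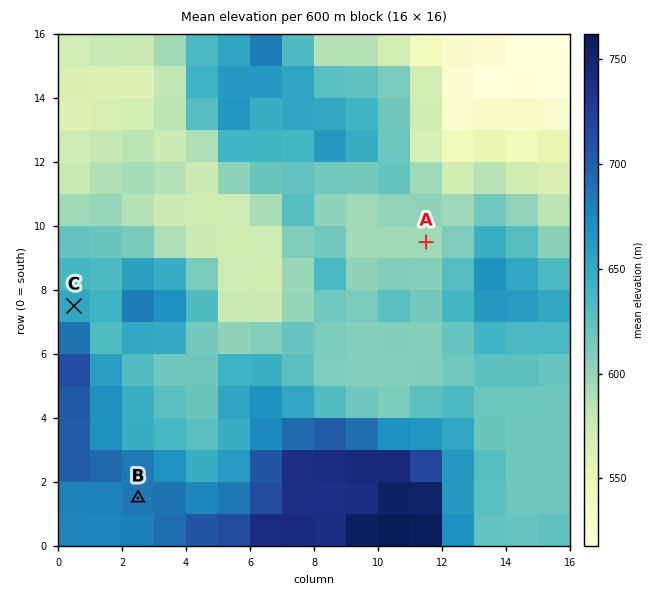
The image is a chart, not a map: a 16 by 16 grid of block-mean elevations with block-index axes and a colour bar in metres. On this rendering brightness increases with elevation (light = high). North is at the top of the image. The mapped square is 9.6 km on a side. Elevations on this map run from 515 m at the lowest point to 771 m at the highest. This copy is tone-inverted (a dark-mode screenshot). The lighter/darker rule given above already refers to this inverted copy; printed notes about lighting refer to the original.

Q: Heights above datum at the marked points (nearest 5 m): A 595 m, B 685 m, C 650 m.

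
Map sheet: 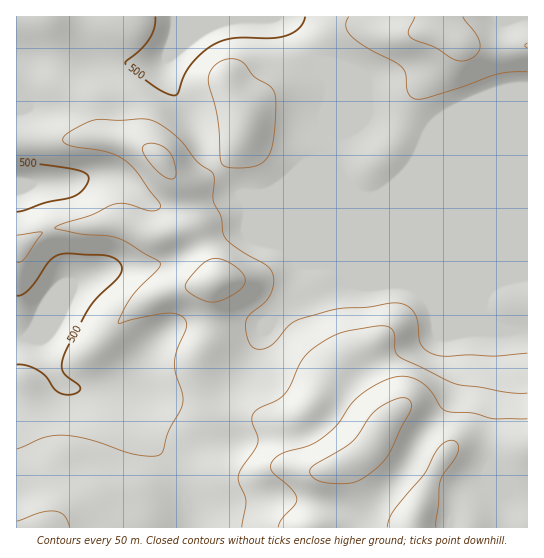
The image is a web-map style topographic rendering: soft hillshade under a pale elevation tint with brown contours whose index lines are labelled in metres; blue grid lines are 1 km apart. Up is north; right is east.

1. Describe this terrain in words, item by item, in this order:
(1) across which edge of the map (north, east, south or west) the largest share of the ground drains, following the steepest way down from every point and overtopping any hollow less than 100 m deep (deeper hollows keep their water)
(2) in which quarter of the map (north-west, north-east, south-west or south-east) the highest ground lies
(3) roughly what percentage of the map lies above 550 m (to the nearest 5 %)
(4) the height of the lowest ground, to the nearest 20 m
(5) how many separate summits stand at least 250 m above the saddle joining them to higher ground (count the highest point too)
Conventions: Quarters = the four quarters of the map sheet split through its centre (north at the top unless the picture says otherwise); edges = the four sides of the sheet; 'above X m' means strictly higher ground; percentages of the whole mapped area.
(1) The largest share of the runoff leaves by the northern edge.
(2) Look to the south-east quarter for the highest ground.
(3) Roughly 45 % of the ground is higher than 550 m.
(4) About 460 m is the lowest elevation on the sheet.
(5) Counting only tops that stand 250 m proud, the map has 1 summit.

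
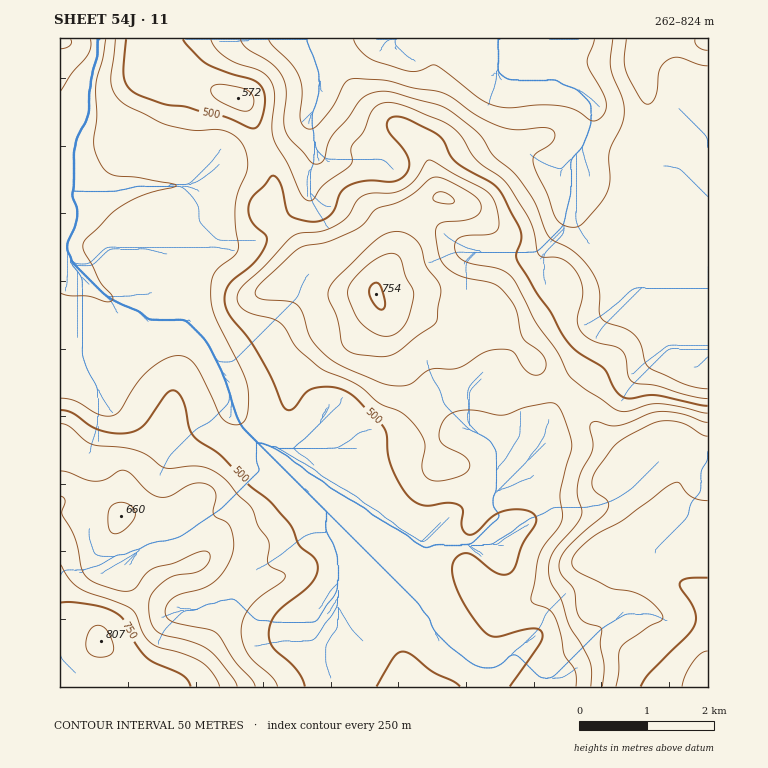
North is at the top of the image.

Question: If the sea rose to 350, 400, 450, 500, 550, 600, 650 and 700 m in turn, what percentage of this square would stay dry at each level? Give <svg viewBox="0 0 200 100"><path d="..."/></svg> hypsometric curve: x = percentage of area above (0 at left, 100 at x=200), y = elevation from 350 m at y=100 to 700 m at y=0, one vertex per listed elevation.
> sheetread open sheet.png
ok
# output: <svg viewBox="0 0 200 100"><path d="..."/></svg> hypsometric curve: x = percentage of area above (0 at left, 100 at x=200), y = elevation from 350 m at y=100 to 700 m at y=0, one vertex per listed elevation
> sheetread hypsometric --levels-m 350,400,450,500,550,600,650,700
<svg viewBox="0 0 200 100"><path d="M186 100l-24-14-26-15-40-14-29-14-20-14-20-15-12-14"/></svg>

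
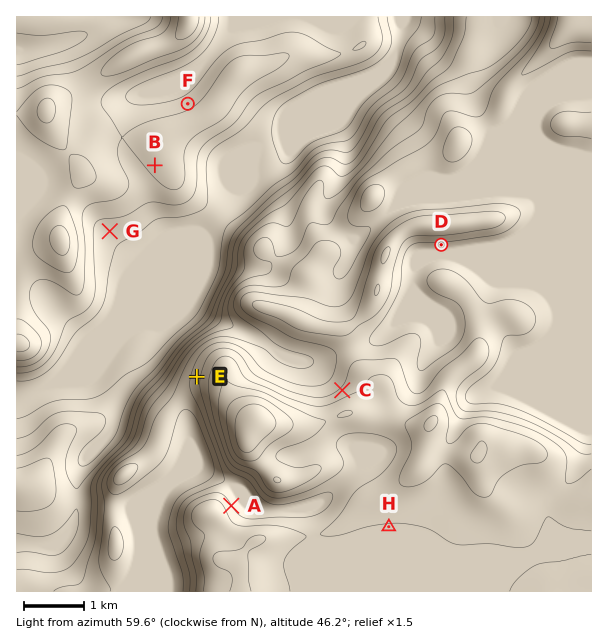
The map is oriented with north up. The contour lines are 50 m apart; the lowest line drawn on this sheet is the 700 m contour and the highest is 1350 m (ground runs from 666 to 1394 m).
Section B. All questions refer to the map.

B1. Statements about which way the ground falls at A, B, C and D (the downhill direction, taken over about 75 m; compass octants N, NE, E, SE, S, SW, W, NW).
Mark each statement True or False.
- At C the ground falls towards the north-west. True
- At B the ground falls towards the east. False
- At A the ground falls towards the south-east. False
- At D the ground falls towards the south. True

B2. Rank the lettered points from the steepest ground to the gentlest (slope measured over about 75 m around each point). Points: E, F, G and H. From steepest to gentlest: E F G H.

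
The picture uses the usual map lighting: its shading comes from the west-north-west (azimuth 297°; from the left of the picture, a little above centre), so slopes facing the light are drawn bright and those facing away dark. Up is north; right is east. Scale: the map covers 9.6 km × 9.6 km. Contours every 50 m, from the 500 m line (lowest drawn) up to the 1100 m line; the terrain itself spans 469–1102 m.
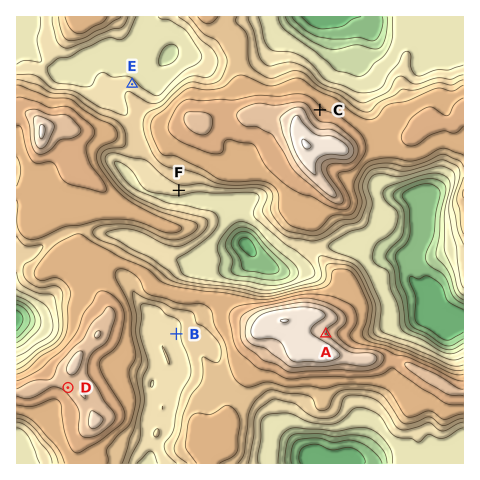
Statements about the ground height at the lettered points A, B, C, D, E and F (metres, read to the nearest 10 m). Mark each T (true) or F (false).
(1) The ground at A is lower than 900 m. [F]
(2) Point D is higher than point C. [T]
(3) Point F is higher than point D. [F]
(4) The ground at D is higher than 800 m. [T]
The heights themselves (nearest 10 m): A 1010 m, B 730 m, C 910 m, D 970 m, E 720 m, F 720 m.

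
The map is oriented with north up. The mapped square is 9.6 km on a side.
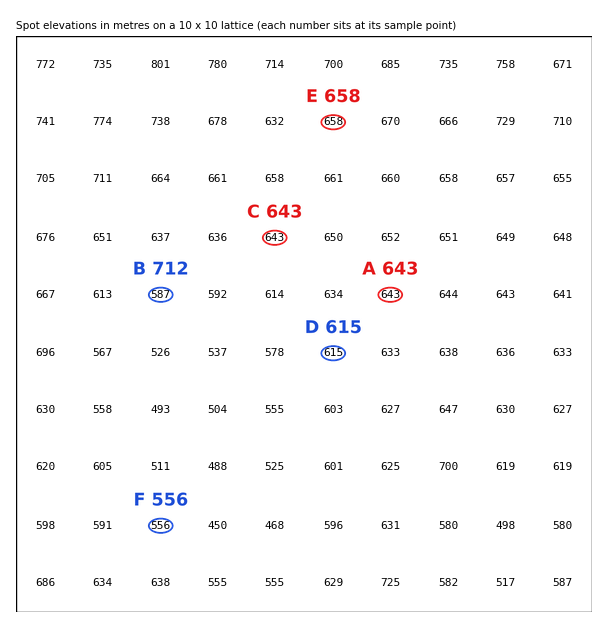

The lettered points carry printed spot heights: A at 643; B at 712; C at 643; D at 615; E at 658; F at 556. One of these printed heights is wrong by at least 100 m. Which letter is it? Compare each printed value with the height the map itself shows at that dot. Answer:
B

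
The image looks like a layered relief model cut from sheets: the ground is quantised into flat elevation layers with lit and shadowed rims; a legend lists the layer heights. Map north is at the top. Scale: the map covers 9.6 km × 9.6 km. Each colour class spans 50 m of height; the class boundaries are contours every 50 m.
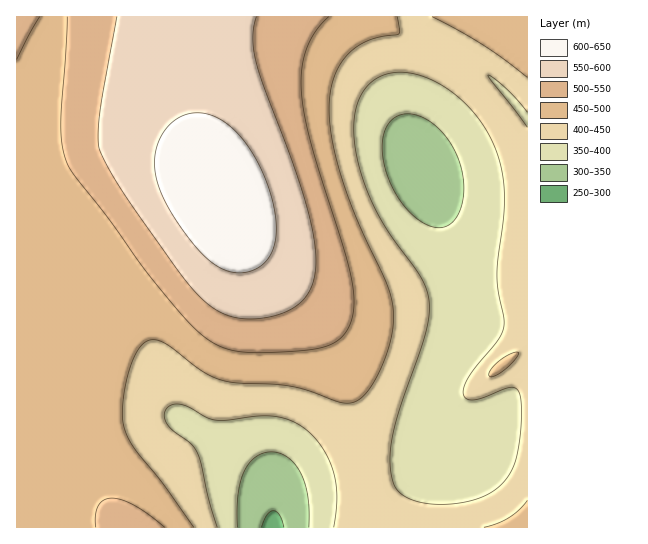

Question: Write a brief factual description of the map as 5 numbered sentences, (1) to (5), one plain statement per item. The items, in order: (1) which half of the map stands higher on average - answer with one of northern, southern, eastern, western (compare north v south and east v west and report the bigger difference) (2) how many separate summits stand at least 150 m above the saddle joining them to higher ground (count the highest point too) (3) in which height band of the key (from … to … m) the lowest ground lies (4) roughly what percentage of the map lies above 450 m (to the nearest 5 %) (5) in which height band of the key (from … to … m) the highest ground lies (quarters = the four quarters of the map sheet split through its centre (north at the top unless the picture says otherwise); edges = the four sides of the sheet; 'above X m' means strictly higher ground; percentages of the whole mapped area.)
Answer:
(1) Taken as a whole, the western half is higher than the eastern.
(2) 1 summit rises at least 150 m above its surroundings.
(3) The lowest point is somewhere between 250 and 300 m.
(4) Roughly 55 % of the ground is higher than 450 m.
(5) The highest ground lies in the 600–650 m band.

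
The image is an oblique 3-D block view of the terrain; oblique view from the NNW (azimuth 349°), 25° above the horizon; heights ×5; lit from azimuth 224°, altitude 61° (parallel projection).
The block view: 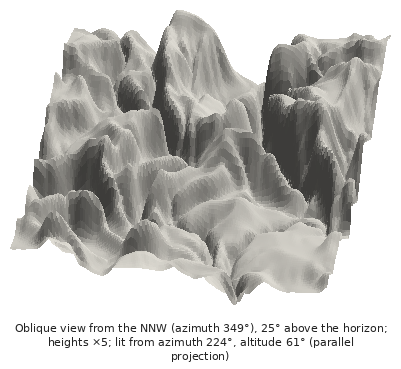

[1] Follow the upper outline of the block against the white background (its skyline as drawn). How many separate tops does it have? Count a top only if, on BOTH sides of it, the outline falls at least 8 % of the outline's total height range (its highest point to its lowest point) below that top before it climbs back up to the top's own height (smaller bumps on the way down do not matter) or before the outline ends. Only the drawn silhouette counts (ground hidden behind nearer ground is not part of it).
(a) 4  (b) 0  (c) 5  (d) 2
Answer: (d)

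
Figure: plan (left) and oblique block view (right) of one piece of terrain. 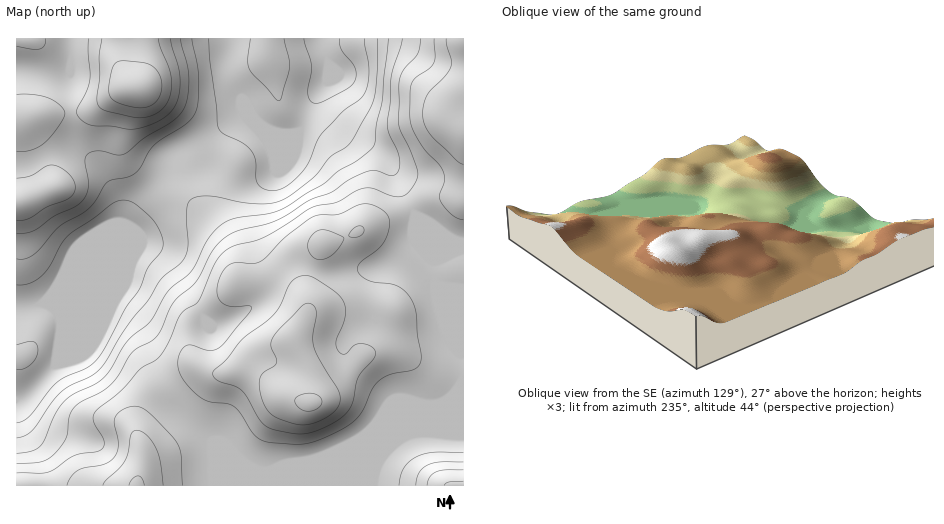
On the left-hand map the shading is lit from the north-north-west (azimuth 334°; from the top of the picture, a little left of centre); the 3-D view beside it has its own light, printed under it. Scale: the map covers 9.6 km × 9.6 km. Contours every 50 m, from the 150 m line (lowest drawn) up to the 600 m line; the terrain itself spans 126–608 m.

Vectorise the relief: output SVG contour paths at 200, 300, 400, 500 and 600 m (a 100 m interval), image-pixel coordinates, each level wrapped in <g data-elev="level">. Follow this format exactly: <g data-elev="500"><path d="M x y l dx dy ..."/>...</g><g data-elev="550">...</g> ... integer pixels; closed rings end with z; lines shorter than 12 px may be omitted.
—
<g data-elev="200"><path d="M17 369l7 0 7-5 5-7 2-7-1-6-4-2-16 3"/><path d="M17 285l11-1 12-7 9-10 12-22 7-9 49-35 10-1 10 5 16 15 9 16 1 8-2 7-13 16-9 22-14 20-26 48-11 10-22 10-9 5-8 8-20 26-5 5-7 2"/><path d="M250 39l-2 21 1 9 27 30 3 2 2-3 9-31-6-28"/><path d="M365 39l4 32-1 13-4 10-5 6-17 12-21 22-5 8-8 21-9 12-14 12-13 4-9-3-6-5-1-6-1-17-5-11-8-7-19-9-5-5-8-67-2-22"/></g><g data-elev="300"><path d="M17 233l9 0 8-2 19-14 21-10 8-6 4-6 2-7 0-8-3-19 1-5 3-3 10-2 18 4 7-1 19-15 26-16 11-9 7-12 2-20-1-15-8-28"/><path d="M388 39l-6 61-5 24-2 18-3 6-16 13-19 11-14 12-39 24-15 6-35 5-15 7-12 14-15 31-24 20-16 29-25 22-21 34-11 8-22 11-10 7-8 12-10 26-6 7-8 4-14 2"/></g><g data-elev="400"><path d="M102 39l-3 17 1 21-3 21 1 7 3 4 5 2 34 7 11-2 9-5 7-8 4-10 1-9-1-10-11-26-2-9"/><path d="M421 39l-3 14-15 18-4 13 0 42 12 26 7 21-2 8-7 11-5 4-7 1-25-9-11 1-24 13-26 6-28 19-20 11-27 7-9 5-7 6-5 7-16 38-4 3-10 6-5 5-11 27-9 14-6 5-14 8-18 21-28 23-1 5 1 4 10 19 0 5-2 3-5 3-23 4-26 16-31 1"/></g><g data-elev="500"><path d="M163 485l-3-24-4-13-9-13-6-4-4-1-4 1-2 4-3 18-4 9-19 19-2 4"/><path d="M463 462l-23 0-13 3-8 8-3 12"/><path d="M290 433l12 1 12-2 18-8 12-9 8-11 6-27 15-18 3-5-1-4-4-3-9-3-8 1-8 9-4 0-3-3-3-9 9-25 1-8-2-7-5-7-7-6-17-11-8-2-8 1-7 4-4 6-8 19-6 8-31 25-16 19-13 12-1 3 1 4 3 3 18 6 7 5 17 28 6 7 8 3z"/><path d="M316 259l9 0 8-5 9-11 2-4-1-2-18-7-6 0-5 3-5 6-1 7 3 8z"/><path d="M350 237l6 0 5-1 3-4-1-4-3-2-5 2-6 5 0 3z"/><path d="M446 39l1 7 4 14 0 7-6 9-18 19-4 11 0 12 3 9 6 10 24 23 7 4"/></g><g data-elev="600"><path d="M463 481l-14 1-5 3"/><path d="M304 411l7 0 7-3 4-4-1-6-5-3-5-2-7 1-7 3-2 3 1 4 4 4z"/></g>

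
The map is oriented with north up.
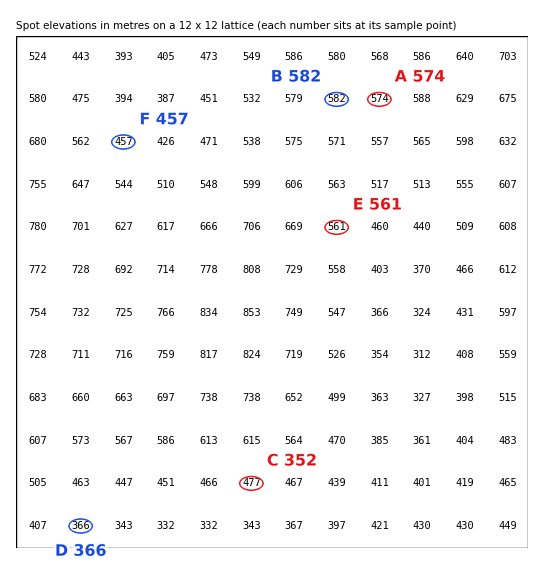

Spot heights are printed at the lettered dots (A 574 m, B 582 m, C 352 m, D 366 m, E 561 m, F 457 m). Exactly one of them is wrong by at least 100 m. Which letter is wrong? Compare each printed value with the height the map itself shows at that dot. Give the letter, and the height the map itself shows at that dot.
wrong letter C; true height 477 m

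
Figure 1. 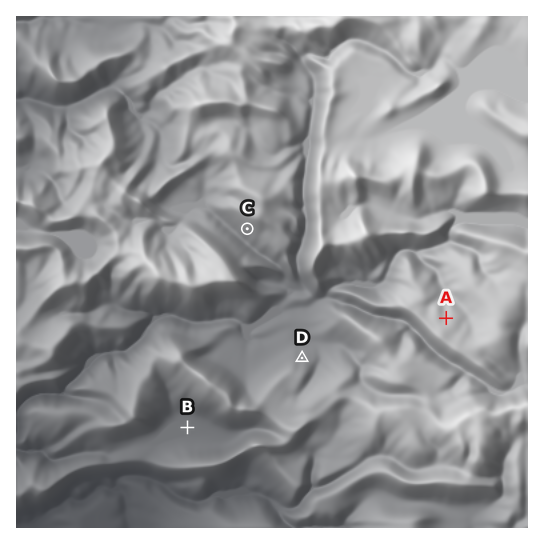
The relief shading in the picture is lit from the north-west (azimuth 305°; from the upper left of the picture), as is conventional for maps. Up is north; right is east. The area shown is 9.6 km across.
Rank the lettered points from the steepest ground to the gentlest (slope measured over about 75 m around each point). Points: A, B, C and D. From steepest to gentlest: C D A B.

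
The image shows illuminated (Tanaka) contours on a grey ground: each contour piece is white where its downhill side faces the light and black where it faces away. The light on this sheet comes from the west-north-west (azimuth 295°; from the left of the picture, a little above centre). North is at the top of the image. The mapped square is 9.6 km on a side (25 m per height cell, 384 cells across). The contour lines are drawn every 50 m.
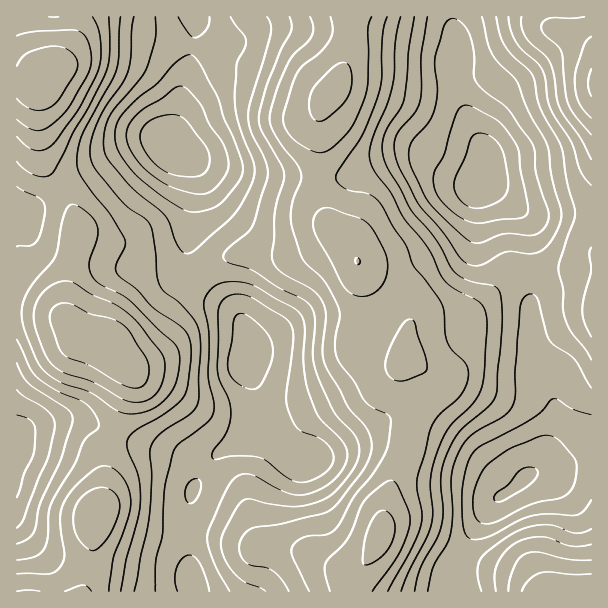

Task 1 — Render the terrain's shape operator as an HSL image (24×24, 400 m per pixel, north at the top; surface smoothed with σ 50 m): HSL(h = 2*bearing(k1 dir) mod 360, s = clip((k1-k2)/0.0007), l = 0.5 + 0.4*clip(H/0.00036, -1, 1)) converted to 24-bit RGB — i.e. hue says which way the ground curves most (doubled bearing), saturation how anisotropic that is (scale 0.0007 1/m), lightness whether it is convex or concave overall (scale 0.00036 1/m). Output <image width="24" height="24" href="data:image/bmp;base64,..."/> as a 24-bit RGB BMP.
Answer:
<image width="24" height="24" href="data:image/bmp;base64,Qk32BgAAAAAAADYAAAAoAAAAGAAAABgAAAABABgAAAAAAMAGAAATCwAAEwsAAAAAAAAAAAAAt3+gXSND610P/8BtaVKVSZmSaEE6HAcsqysz2L5qL5WTV4aIeb2m08ia+KOX3NlEJ4YwFSdhCw+MSXbJcNq4md6RjcK7Y4K8hylVmg9CzHwU/+txdpRKSGJrZjJ+BwFMmafQ4OvlRU3de7jff9jlhFrS/oun+t7RaKteEEtMAGd7OaP+uLniv+G/WLSGZkeRegtQtzJx4762+e/SdcBpMnqZFzqxACTIfLrO1tS7a5rTf6jScWe6UyF34ZWV+dzS4anhVJnUAJGHAEpNY76827eyyX6cLxdBPymWnqLP5d/r8dva8drnNFuiHURkGC1VU5WMxeeKUb6UJLzWoTfZdAjd4NbE+e3S1Zegu5LCOFaHCCskAjEEyskVlCsWZBtjM4WIVqlYnMxe8tiQ8ZiPxTa8NC9eGUxXKqaP2Oy+W7heHj0vHTE1QDB225R6/8up6ZEqo7A7ezVlLB9OEm0mI1EPckYtQWJUKmFScX9M0dBHzuhf4JRDoy1PkjyOMIJqCpxIgNA9xjIlSBwVHCMQGCoJgZwM/7Fn/dC9woFQNjxIXTJaZm1HKWBCQ3g8NJJHJl5cN31OxNN302of3V8AhmAbZls4YItKIsMpFD8ifjMo0htqaSt6OnpAKqIWXOox9MKc+F5vcDBfRV1yXYx2P4FzNYhpXY9WVCgoRFINPlUAhjgH/3MTzOROLrGFc+DHeMzhDxe4ciy7iGuqozHHp4O5jtKPTrAvqqcv7lhZ0IO2OpjPca/XWnDXNzzGrE2V5w+Ku3BXR7BLRa2Yvue+2/Dlgr7fPe2cHZKwQQaSXDOMvD+4rDuBia5aq8aHuImfZaeZnMi52cnZdrrMP2yuYUaaXTqIkCaZw1fA6d/srszufrzt1Pfnv8Xj36naq7p9FzE/DRUmREVoYiaN13nDzOHBc9DJrYq7ncmkaNO3yn+gyXp6P1B1UChiXzZHNh5KX6y9xe20acDCoNDZuu3BWa3F1m/E67nDNxKPGw1pO2FKFSw8iLRx9fLWTaKVkF6k4N2Rb3ZRh2JT3LWDN0CCNhCItTvLPyqmhKfa4ezfnNrbd+XPwdmxdDWKqU1K91ItWAxBJgwndkAlDzMSD3YP/+0yrZ4sJo5Y28Ccg3u0Tmaz3s27YzmWEwpJZ1muUWDROM613uK4sdh9MapFt0YjcCMoezU7/RY1lQRQKx5Hmlmnb7i5IJeT3tt2qNtzKLh9Us9ZcdSxS4vj7F7K8R2lEyVdToJtOql0HJVX1LQm/68QUEkaaFUgmrRBLmqC3CTp7oP8YWj8jaTsnY7XQlO/kNmo4O/caqjBO8Fye9ZfFjRJjSeA2oXBaEz5cU3VlLVwPFeZpjxh89WwYqi7bobDk8ChNWKIG0OAuI7NqGnUj0Ctqkt3fba2heiyzdyvdoKtj9LVksTKIRGEJ0ybudG8Nxih3x/e3dOyZjIyRZJ+5/bVo6PRPG7Bw7DUSzffGUXERkehvzyMjEejr5i9sNvDg9G1w5uJh8xySs6GcFmgLSKIPjKcplIlKwgSTUYZ/+0+f1UtA9Ufn/d6j4lkWLKfbryqXTK6MiuUejGMq0WymmuqzMyMldlhgpNHvsFi0uK3TZVJMhcRLi0VEiEYgA0wjzNqXqSL4s9k0s+SUvtFI98QSpZuZMZ4QH1jLQsfPA8XQzIhRyUSn2sSxsIB+OcAQoQWVPgcodYyVRA3sxk6QntADBUoUzN0f3qseHKj2lpm8txz0fdxMrAYGocVUXIgJQ4QNA0lVykuRCcxnUFIoGhMxN2N1tuWqsRiU+wDU10dNhcwkLVng1mqHQs8NV4qXGcuZkgtxIoo2Oqb8t+LuNA9JG8cLyMUIxASFz83PT2bQjnBWpTbyMfs2dXm1MO2zqubzLuPZTZ6M4l+X7p8aCN0WB1fQoOZa0OjpEKCscd82t3Q7uHY3bamX0WUREeNN2eYDW2ZPlZ8PqOTGcbRs6B90pKQ0aGh5r6uxa+iRGm8gJzIM0uybAaSaWy8MYvHJRqwnYfR59zd28fM7MrW9tXgcILVI0jpbmXZFSGdLXKfZL+VH3eCSJqRzsWpy5vL9N7XxqiZinaxXaOYHSNyRxKyxmusajBDESMWMb9Os9u9otSv1b7X8czT56PCGRiZbU2gS0HDD1XaiMG4NU1zMoZ4ddJbp0dL7LFw7r2VgWRmjnZgJB5UEx1AtzF71iO4bsWzD/9xJdd1abpyVYao8oZ/+Yl6NyJnTniQWbbDGw9qpSAnk4grGlUbe3sbbmog9tc2/uRBj4FFf5htHRtmHxNcQ0uEfm/T2+/wsuDwQt/j"/>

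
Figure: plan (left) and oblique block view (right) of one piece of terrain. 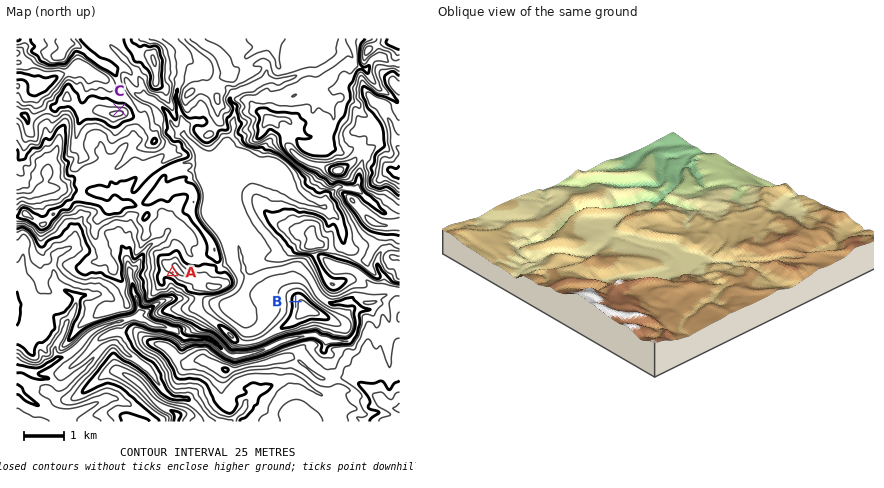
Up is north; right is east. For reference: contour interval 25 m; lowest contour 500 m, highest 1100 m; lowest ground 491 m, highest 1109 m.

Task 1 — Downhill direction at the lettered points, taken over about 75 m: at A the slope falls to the SW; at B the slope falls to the W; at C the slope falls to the N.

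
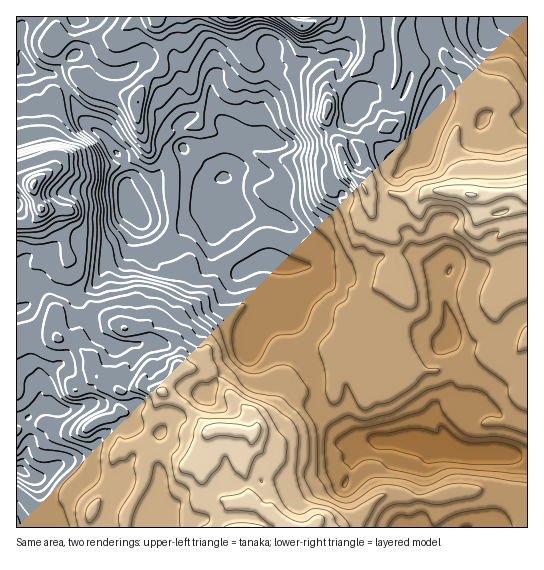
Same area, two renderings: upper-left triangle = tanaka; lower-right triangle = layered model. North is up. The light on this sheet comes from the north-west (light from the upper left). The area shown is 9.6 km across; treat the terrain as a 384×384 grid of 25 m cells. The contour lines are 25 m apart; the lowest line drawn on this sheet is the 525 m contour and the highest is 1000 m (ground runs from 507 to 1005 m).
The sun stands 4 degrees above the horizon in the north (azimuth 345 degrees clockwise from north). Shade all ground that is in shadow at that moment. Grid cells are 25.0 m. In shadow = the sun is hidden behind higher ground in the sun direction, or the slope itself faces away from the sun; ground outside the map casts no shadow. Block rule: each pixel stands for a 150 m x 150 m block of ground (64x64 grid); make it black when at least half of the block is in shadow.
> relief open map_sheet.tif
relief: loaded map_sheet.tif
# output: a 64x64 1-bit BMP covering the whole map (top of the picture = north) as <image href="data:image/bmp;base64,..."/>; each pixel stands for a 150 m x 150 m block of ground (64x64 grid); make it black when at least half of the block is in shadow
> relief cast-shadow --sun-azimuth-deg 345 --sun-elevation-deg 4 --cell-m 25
<image width="64" height="64" href="data:image/bmp;base64,Qk0+AgAAAAAAAD4AAAAoAAAAQAAAAEAAAAABAAEAAAAAAAACAAATCwAAEwsAAAIAAAAAAAAA////AAAAAAAAY8IBAj//8AAD4/4AH//4AAPHDAAP//gAAc8AAAf/8AABz7PAAAHgYAzv/8iAAAB4Tu3/3AAwAP/u5P/+Z/g//+7g///////f4wH//////9/xAP8X////8fBw+wP///8wfnAAA////8EeeAAB//4P58f4AAX//x////uADd///w//74AMD///OEEfgAAJ//84AB+AAAh+f3gAD4AAAAd//kAAAAAAAf/+AgBAAAA7/04PAAgAAD//AB/gHABAf/8AHwAcAAB//wAAAB4AAP//AwAADgAB///DAAAEAAH///+AAAAAA9//P8AAAAAEP/8/4AAAAAI//3/gAAAADn//f+AACAZ/f/9/8AAOHv/////wAAcd//////AAAwO/////8AAAB7/////4MAAfvf//P//wAHec//8///AAh43///z/8AAHP7/////xgAN/H/+///PgwOAAAB//9/PAwQAABj/3/8ADgDABL///gAPAAAAf///AB+AAAB////AH4AAAP////g/gAAB/////A+AAAP///8eA8GAA/f//wYBw5wH5///54Hj/Afj///zxOHwDgP///Hm4YAcAf//+eL4AHAB///+4ngC8Hj///8AeAH8f////wAAAH4f////MAAADg////8gAAAAH////wIAAgAP////AgAAAAB//w4CAAA=="/>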